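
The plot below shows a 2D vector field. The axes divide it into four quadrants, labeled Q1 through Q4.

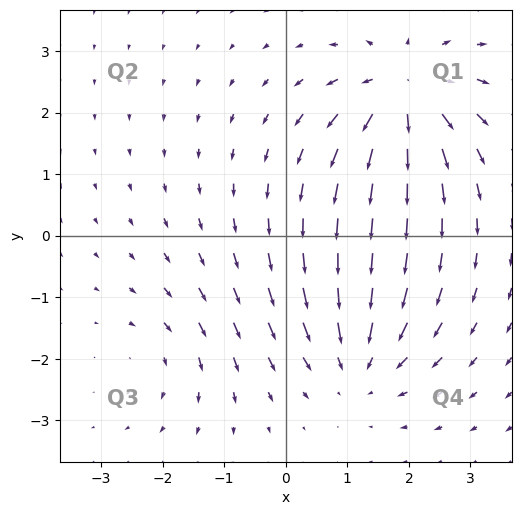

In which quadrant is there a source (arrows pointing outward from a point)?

The source sits at approximately (1.9, 2.4), which lies in quadrant Q1. The divergence there is about +6, positive as expected for a source.

Q1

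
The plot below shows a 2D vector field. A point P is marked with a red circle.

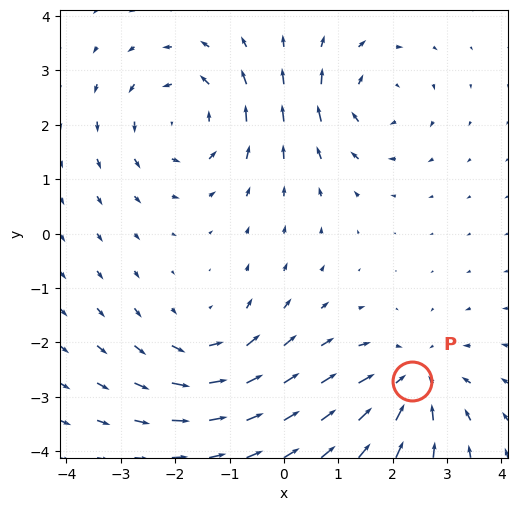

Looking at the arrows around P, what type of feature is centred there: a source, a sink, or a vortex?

At P (2.4, -2.7) the arrows converge inward. Divergence about -4, curl ≈0 — negative divergence with near-zero curl is a sink.

sink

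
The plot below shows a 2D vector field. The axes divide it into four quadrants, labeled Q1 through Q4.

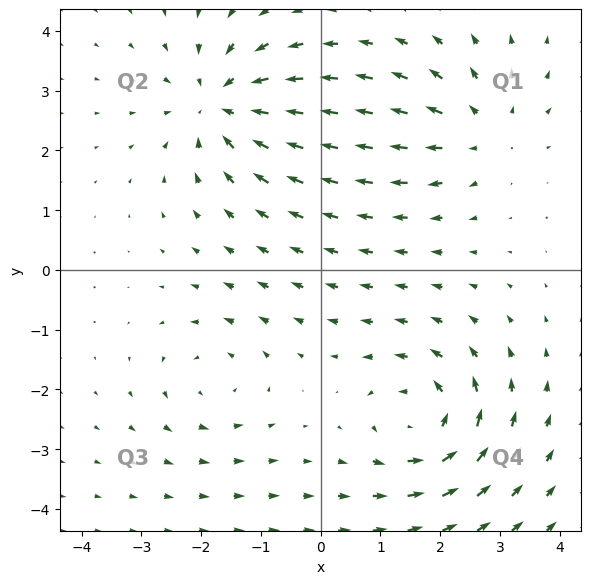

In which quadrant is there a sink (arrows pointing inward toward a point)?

Q2

The sink sits at approximately (-1.6, 2.8), which lies in quadrant Q2. The divergence there is about -4, negative as expected for a sink.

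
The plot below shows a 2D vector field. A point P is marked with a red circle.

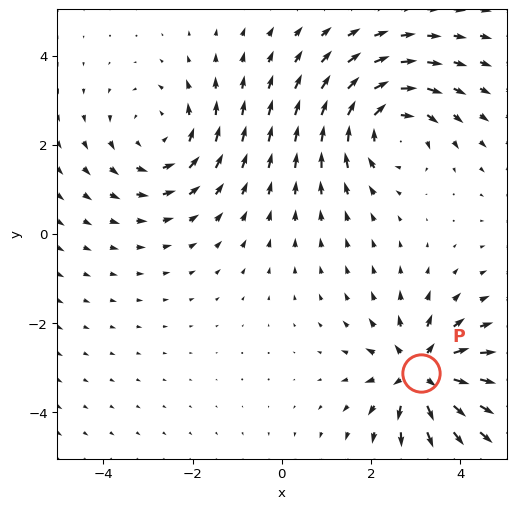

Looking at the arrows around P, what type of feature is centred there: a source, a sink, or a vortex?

source

At P (3.1, -3.1) the arrows spread outward. Divergence about +5, curl ≈0 — positive divergence with near-zero curl is a source.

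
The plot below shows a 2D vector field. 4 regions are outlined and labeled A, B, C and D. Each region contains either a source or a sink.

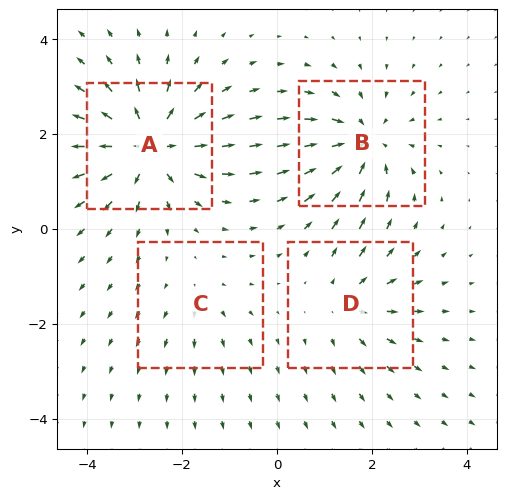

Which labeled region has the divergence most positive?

A

Divergence at each region's feature centre — A: about +7, B: about -6, C: about +2, D: about +4. Region A is most positive.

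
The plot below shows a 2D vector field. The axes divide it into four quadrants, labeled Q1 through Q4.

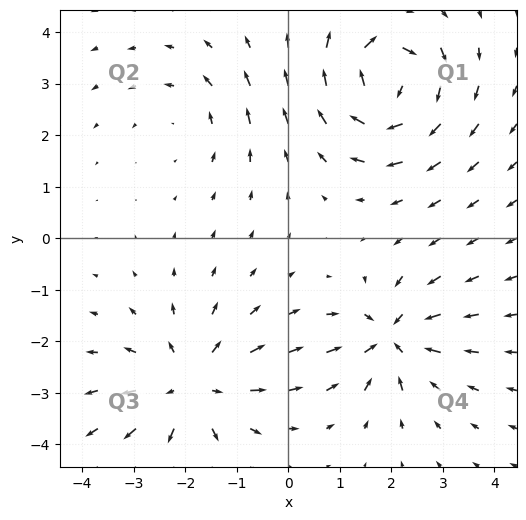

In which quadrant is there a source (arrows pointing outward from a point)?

The source sits at approximately (-1.9, -2.9), which lies in quadrant Q3. The divergence there is about +4, positive as expected for a source.

Q3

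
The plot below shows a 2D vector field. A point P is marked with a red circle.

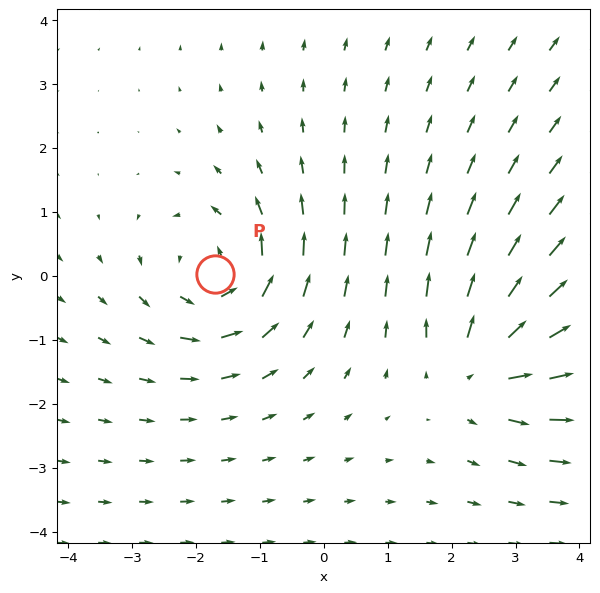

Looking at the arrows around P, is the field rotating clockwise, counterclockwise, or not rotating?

Near P at (-1.7, 0.0) the arrows circulate counterclockwise. The curl (z-component) there is about +3; positive curl means counterclockwise rotation.

counterclockwise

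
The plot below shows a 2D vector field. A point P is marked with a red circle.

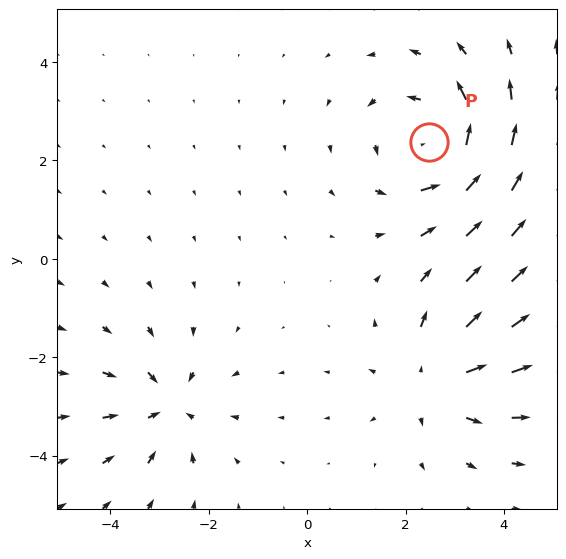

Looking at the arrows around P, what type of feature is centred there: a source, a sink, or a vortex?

vortex

At P (2.5, 2.4) the arrows circulate counterclockwise. Divergence ≈0, curl about +4 — near-zero divergence with nonzero curl is a vortex.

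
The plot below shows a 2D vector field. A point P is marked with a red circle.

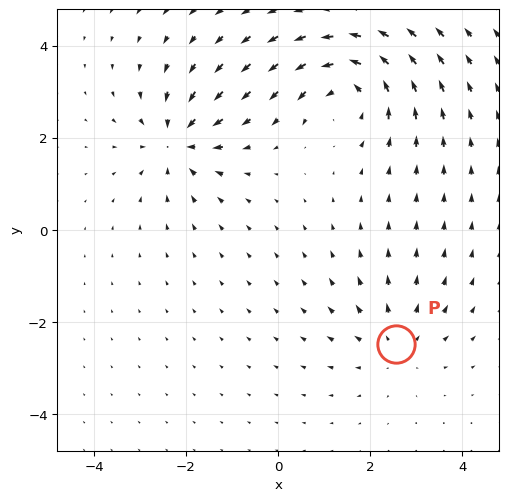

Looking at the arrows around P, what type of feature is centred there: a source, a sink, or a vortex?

source

At P (2.6, -2.5) the arrows spread outward. Divergence about +3, curl ≈0 — positive divergence with near-zero curl is a source.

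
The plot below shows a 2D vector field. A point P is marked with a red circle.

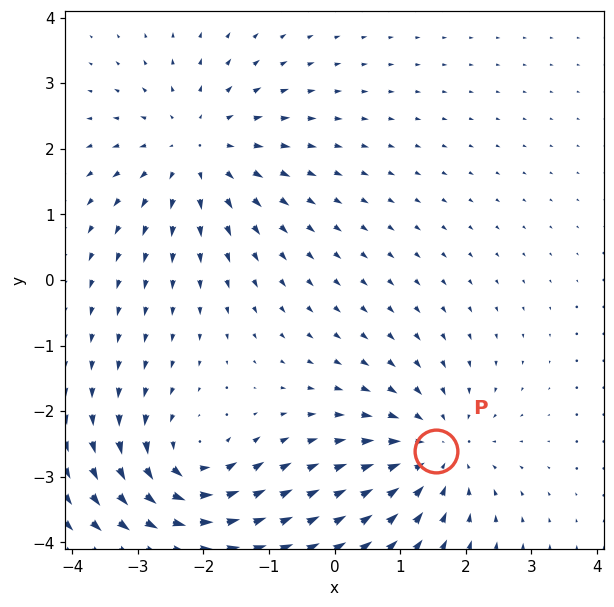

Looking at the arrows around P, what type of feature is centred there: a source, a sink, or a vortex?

At P (1.5, -2.6) the arrows converge inward. Divergence about -4, curl ≈0 — negative divergence with near-zero curl is a sink.

sink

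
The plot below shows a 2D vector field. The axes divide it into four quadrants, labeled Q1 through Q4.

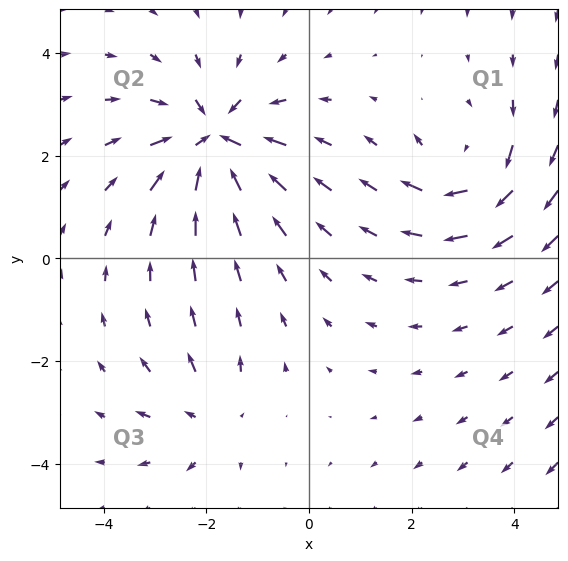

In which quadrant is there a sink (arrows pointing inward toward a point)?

Q2

The sink sits at approximately (-1.8, 2.3), which lies in quadrant Q2. The divergence there is about -5, negative as expected for a sink.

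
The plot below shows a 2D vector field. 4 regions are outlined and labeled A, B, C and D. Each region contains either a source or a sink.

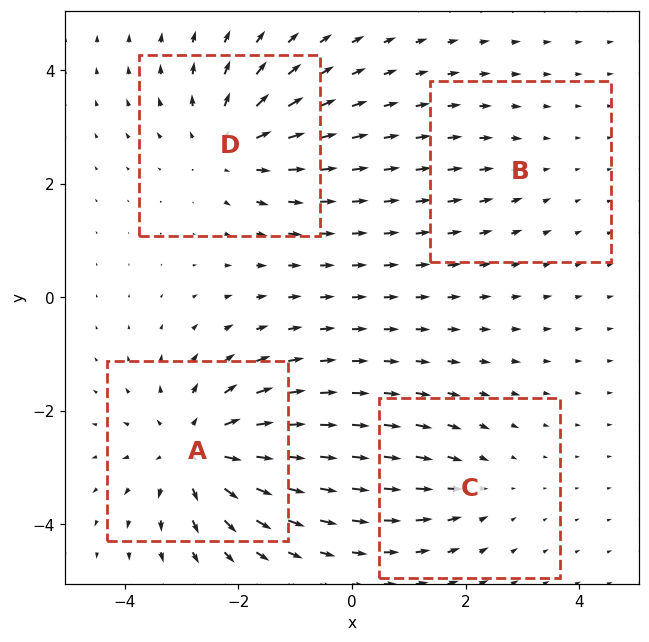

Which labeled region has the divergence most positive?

Divergence at each region's feature centre — A: about +6, B: about -2, C: about -3, D: about +5. Region A is most positive.

A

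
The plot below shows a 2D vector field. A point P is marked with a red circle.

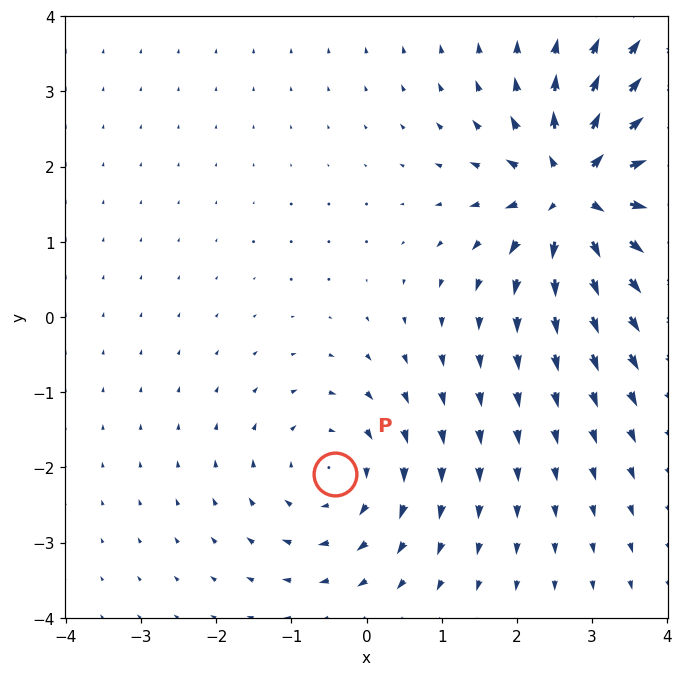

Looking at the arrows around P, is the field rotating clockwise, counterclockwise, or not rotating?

clockwise

Near P at (-0.4, -2.1) the arrows circulate clockwise. The curl (z-component) there is about -3; negative curl means clockwise rotation.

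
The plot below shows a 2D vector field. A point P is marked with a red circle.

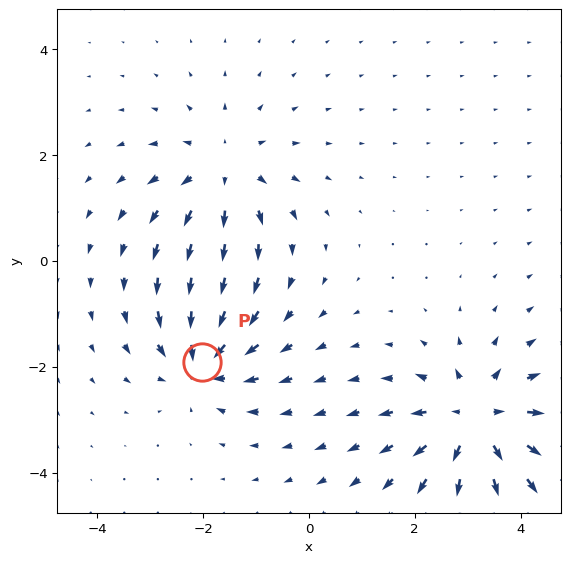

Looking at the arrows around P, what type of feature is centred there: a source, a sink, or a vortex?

At P (-2.0, -1.9) the arrows converge inward. Divergence about -4, curl ≈0 — negative divergence with near-zero curl is a sink.

sink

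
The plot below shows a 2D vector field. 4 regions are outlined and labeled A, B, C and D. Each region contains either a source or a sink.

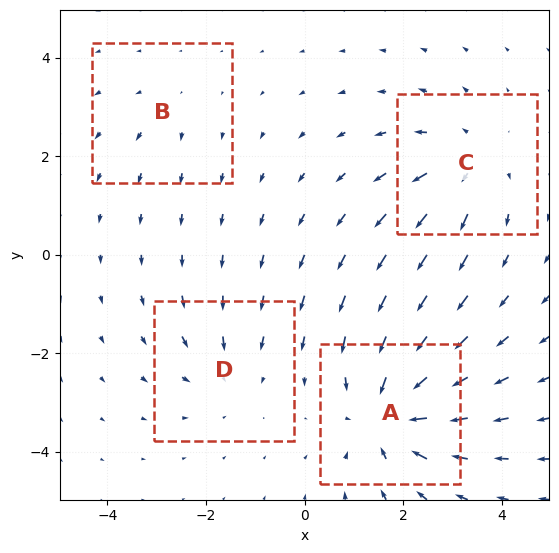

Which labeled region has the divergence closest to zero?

Divergence at each region's feature centre — A: about -6, B: about +2, C: about +4, D: about -3. Region B is closest to zero.

B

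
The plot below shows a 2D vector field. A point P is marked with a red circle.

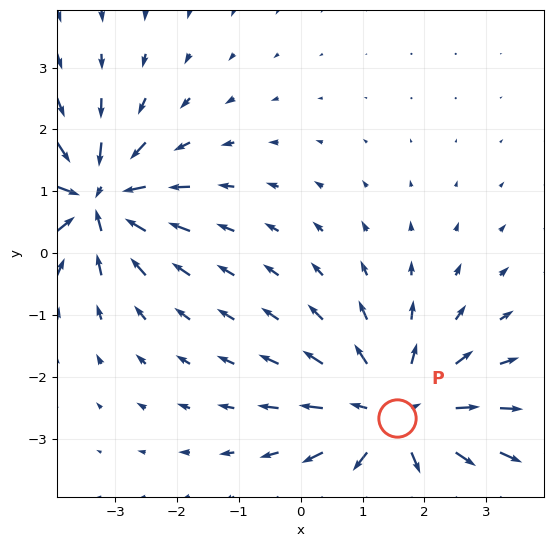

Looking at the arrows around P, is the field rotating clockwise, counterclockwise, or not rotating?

not rotating

Near P at (1.6, -2.7) the arrows show no circulation. The curl there is ≈0.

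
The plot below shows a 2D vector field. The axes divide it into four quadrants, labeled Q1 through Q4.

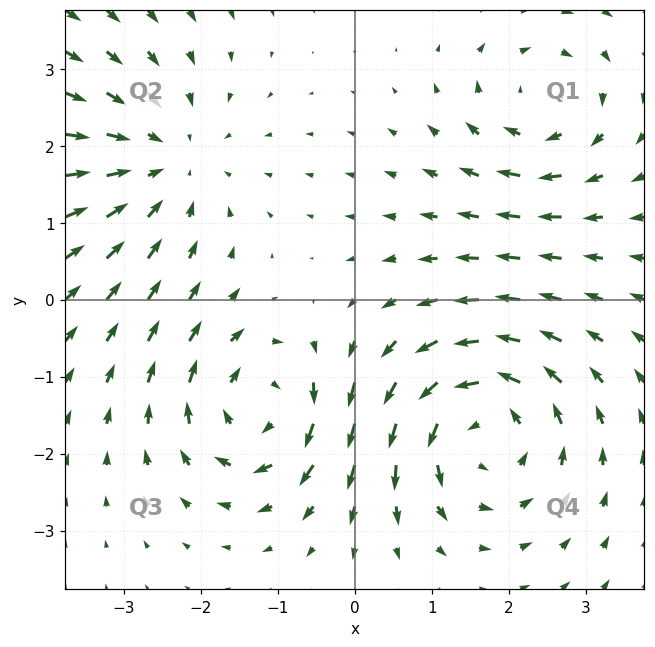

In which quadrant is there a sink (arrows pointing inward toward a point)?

The sink sits at approximately (-2.5, 1.8), which lies in quadrant Q2. The divergence there is about -3, negative as expected for a sink.

Q2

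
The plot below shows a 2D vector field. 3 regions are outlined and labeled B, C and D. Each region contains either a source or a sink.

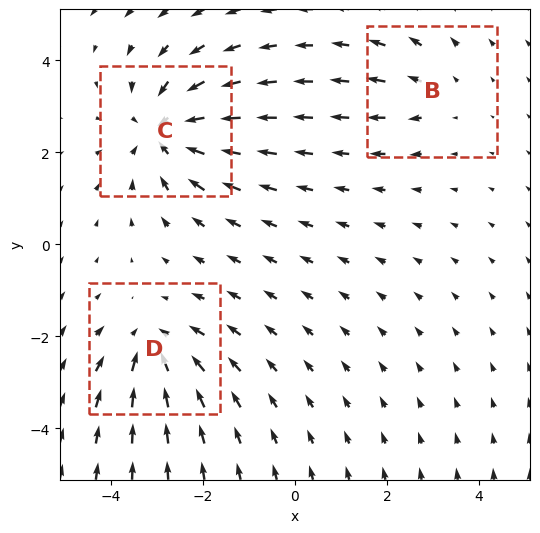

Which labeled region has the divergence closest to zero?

B

Divergence at each region's feature centre — B: about +2, C: about -5, D: about -3. Region B is closest to zero.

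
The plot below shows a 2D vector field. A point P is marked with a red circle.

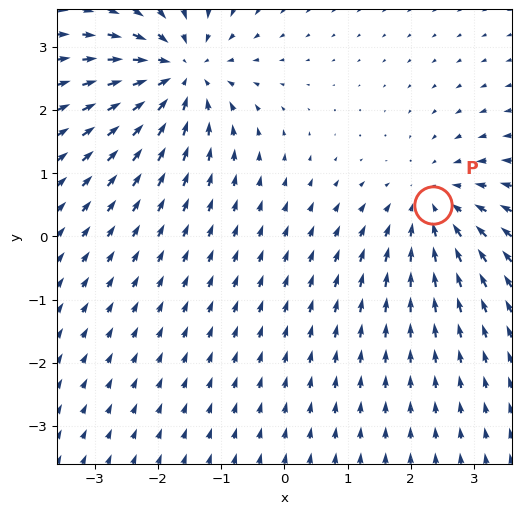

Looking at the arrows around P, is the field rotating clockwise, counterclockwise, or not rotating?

not rotating

Near P at (2.4, 0.5) the arrows show no circulation. The curl there is ≈0.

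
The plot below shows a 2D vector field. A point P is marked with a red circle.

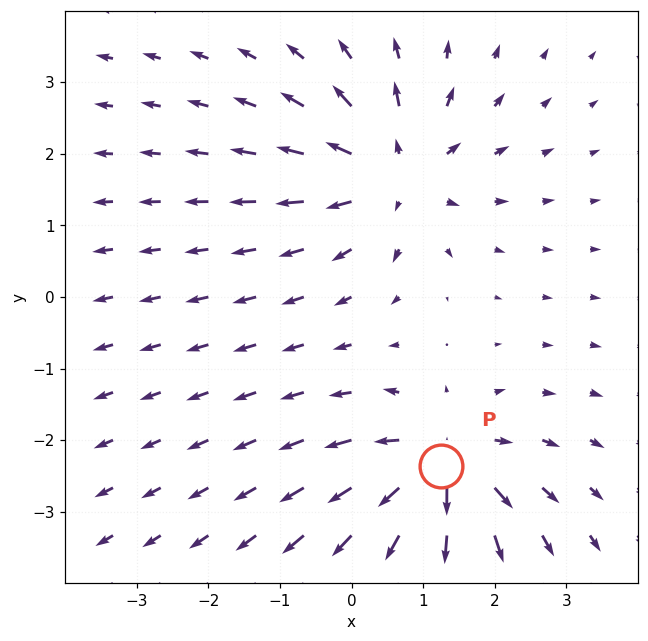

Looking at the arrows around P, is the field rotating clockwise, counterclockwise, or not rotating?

Near P at (1.2, -2.4) the arrows show no circulation. The curl there is ≈0.

not rotating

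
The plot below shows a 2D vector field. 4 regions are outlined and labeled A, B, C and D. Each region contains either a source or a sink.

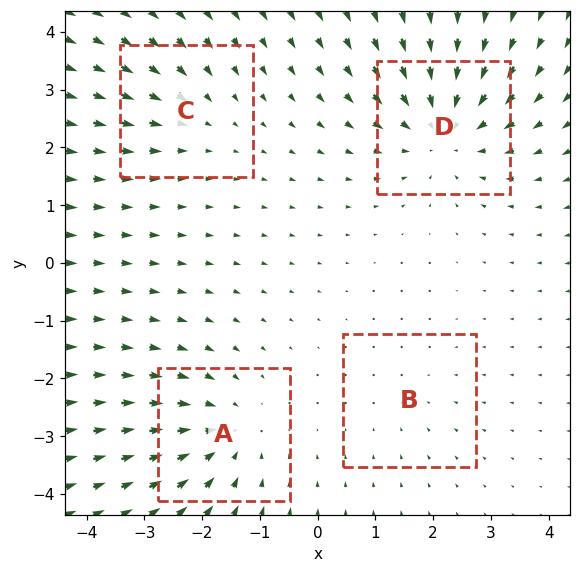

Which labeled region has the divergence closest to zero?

B

Divergence at each region's feature centre — A: about -4, B: about -2, C: about -3, D: about -5. Region B is closest to zero.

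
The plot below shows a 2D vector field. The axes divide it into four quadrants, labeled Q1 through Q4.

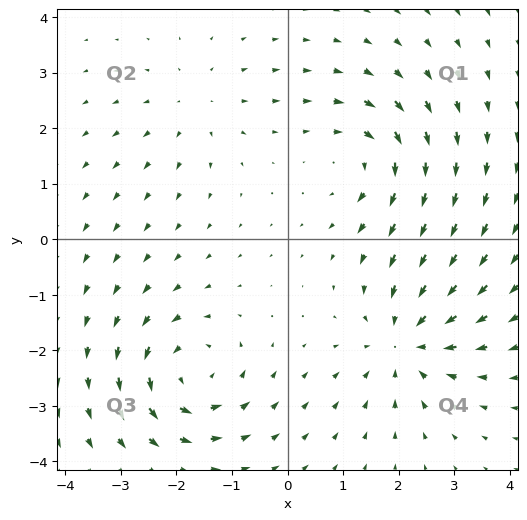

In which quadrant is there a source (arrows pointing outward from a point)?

Q2

The source sits at approximately (-1.6, 2.4), which lies in quadrant Q2. The divergence there is about +3, positive as expected for a source.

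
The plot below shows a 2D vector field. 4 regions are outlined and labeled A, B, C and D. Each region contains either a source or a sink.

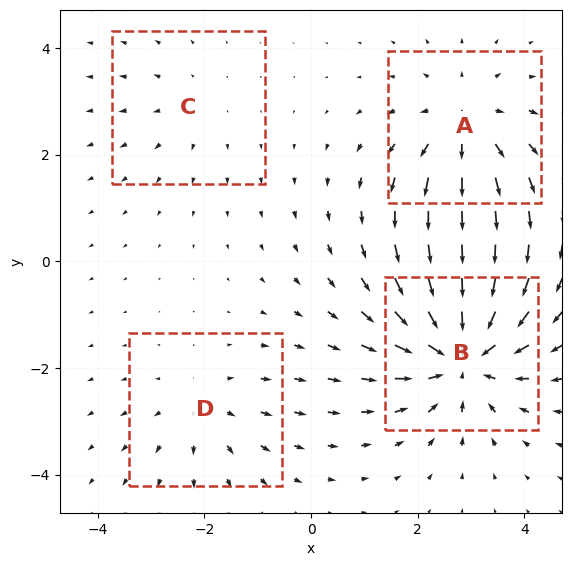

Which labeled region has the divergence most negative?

B

Divergence at each region's feature centre — A: about +4, B: about -7, C: about +2, D: about +3. Region B is most negative.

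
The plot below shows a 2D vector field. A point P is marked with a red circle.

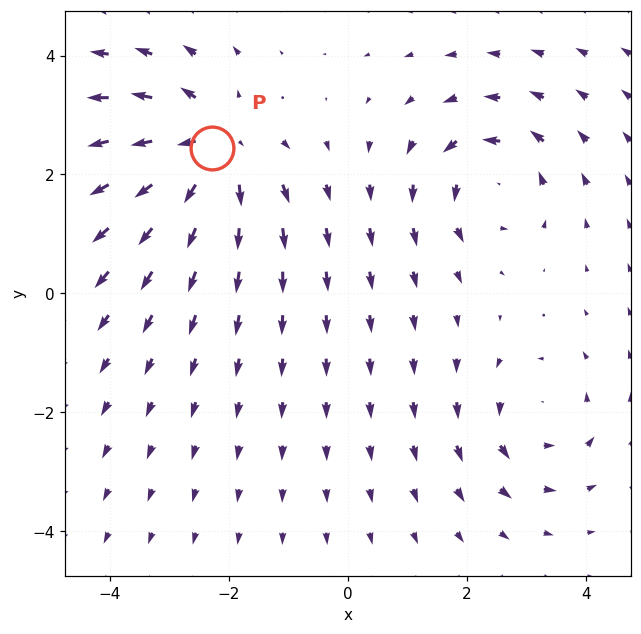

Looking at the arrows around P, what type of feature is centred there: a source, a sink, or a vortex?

source

At P (-2.3, 2.4) the arrows spread outward. Divergence about +5, curl ≈0 — positive divergence with near-zero curl is a source.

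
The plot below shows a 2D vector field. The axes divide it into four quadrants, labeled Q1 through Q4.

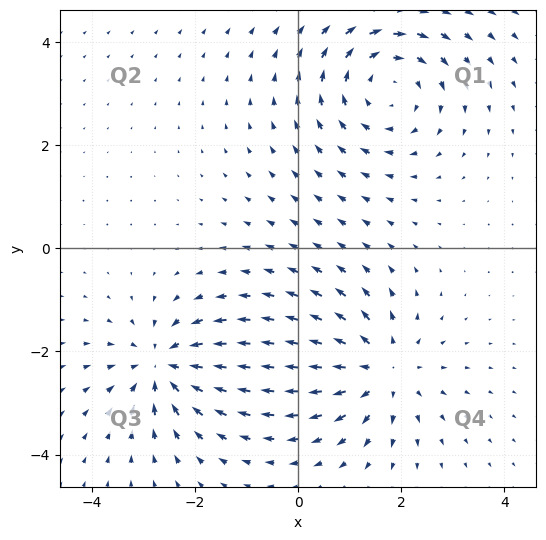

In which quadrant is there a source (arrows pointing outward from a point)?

Q4

The source sits at approximately (1.6, -2.4), which lies in quadrant Q4. The divergence there is about +4, positive as expected for a source.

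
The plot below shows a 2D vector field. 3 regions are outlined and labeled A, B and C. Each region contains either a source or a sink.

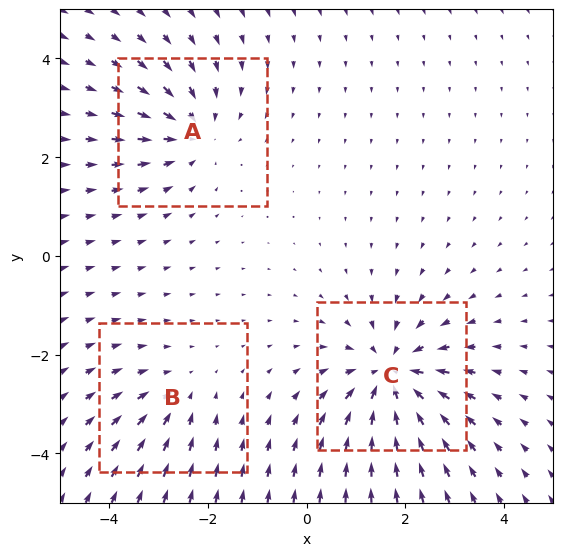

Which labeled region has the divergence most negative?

C

Divergence at each region's feature centre — A: about -3, B: about -2, C: about -5. Region C is most negative.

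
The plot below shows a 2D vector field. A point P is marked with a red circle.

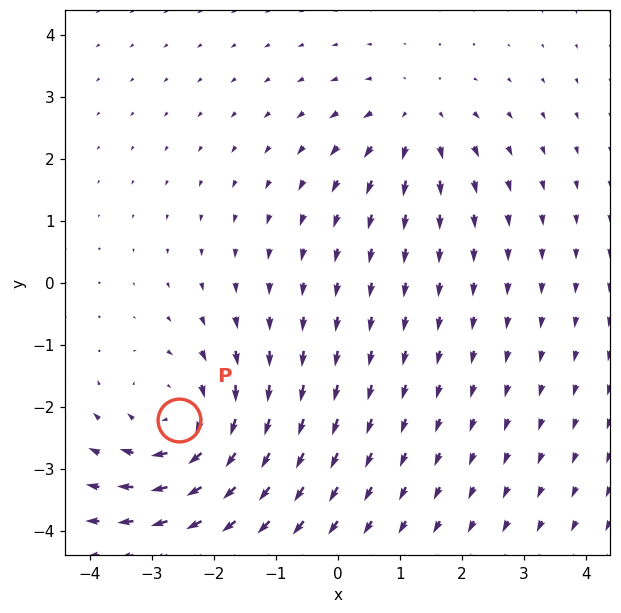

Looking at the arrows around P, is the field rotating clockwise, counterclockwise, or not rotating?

clockwise

Near P at (-2.6, -2.2) the arrows circulate clockwise. The curl (z-component) there is about -4; negative curl means clockwise rotation.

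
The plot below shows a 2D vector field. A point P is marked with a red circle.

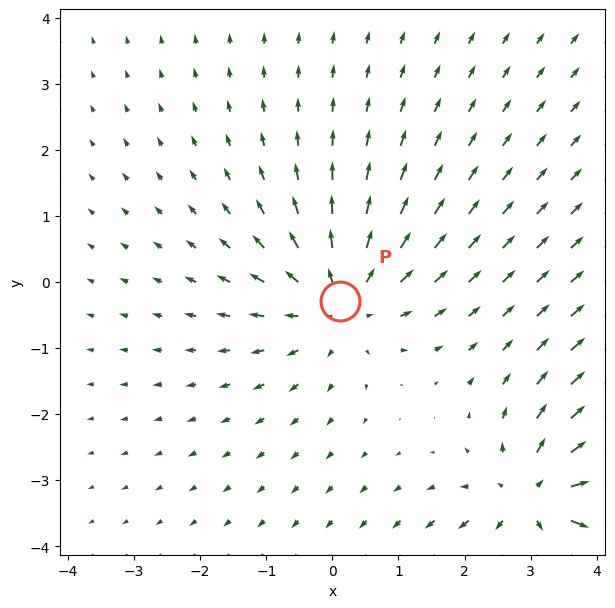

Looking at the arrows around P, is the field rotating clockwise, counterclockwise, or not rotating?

Near P at (0.1, -0.3) the arrows show no circulation. The curl there is ≈0.

not rotating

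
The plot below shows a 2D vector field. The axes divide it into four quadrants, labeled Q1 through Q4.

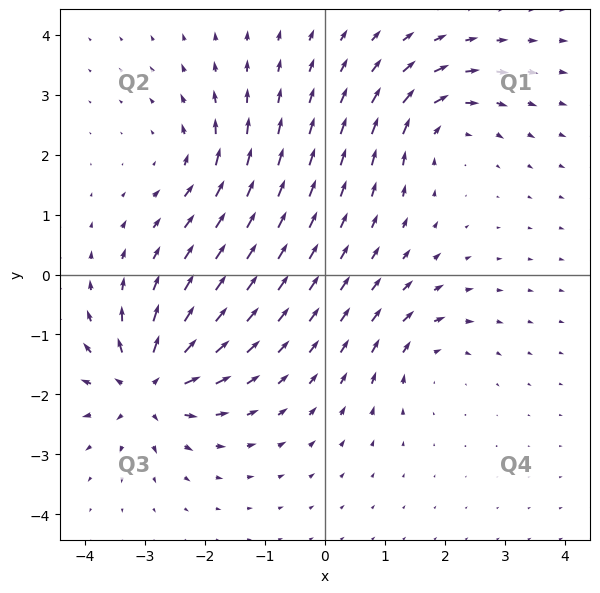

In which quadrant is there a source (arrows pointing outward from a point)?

The source sits at approximately (-3.0, -1.9), which lies in quadrant Q3. The divergence there is about +7, positive as expected for a source.

Q3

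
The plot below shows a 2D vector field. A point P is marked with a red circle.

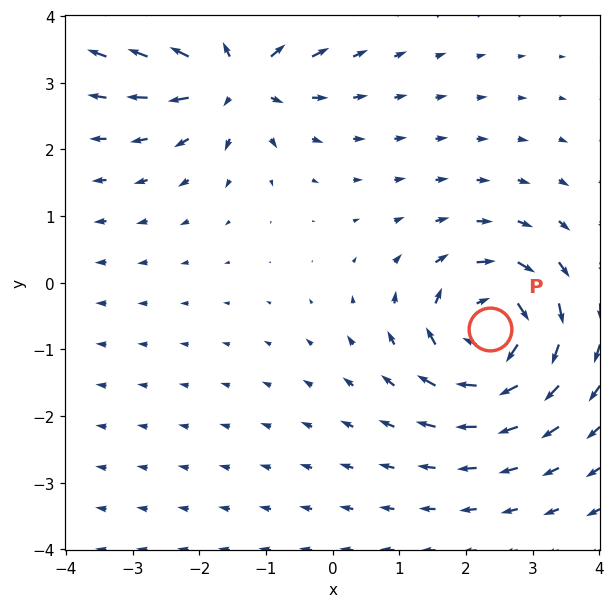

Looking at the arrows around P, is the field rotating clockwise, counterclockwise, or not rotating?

clockwise

Near P at (2.4, -0.7) the arrows circulate clockwise. The curl (z-component) there is about -5; negative curl means clockwise rotation.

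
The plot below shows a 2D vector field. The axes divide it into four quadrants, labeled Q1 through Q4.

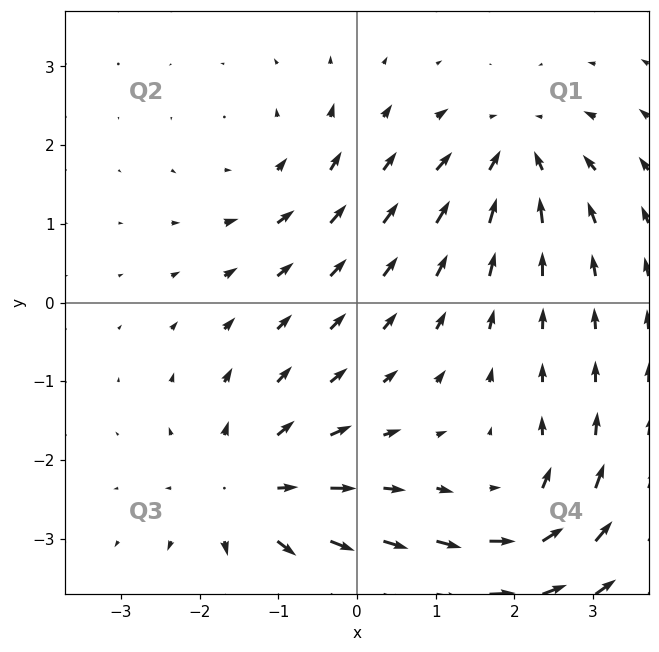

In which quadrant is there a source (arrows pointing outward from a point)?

The source sits at approximately (-1.4, -2.4), which lies in quadrant Q3. The divergence there is about +4, positive as expected for a source.

Q3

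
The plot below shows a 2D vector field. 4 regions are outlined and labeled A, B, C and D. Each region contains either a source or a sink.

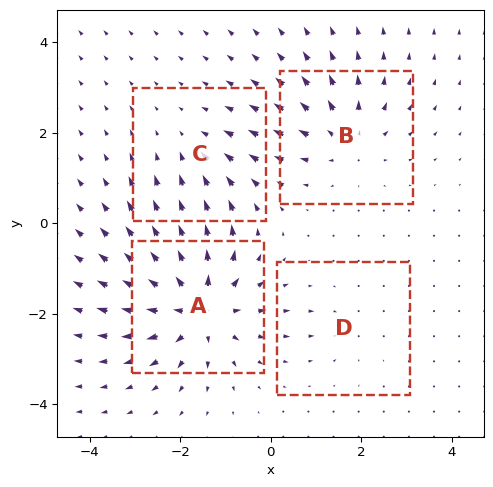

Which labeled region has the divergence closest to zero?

Divergence at each region's feature centre — A: about +7, B: about +5, C: about -3, D: about -2. Region D is closest to zero.

D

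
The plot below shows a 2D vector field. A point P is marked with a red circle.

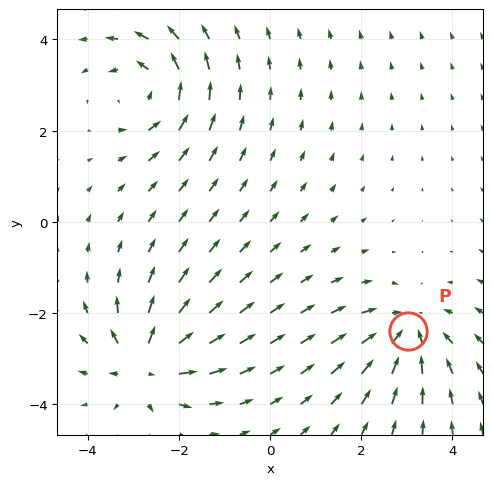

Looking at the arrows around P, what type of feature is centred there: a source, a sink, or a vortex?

sink

At P (3.0, -2.4) the arrows converge inward. Divergence about -3, curl ≈0 — negative divergence with near-zero curl is a sink.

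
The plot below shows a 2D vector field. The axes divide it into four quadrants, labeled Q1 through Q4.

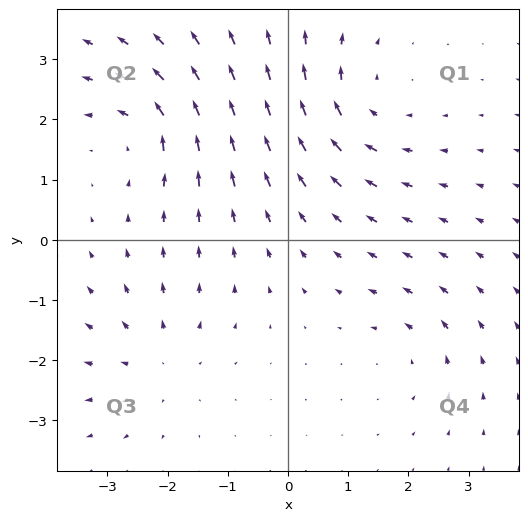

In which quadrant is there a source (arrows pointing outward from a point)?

The source sits at approximately (-2.2, -2.0), which lies in quadrant Q3. The divergence there is about +3, positive as expected for a source.

Q3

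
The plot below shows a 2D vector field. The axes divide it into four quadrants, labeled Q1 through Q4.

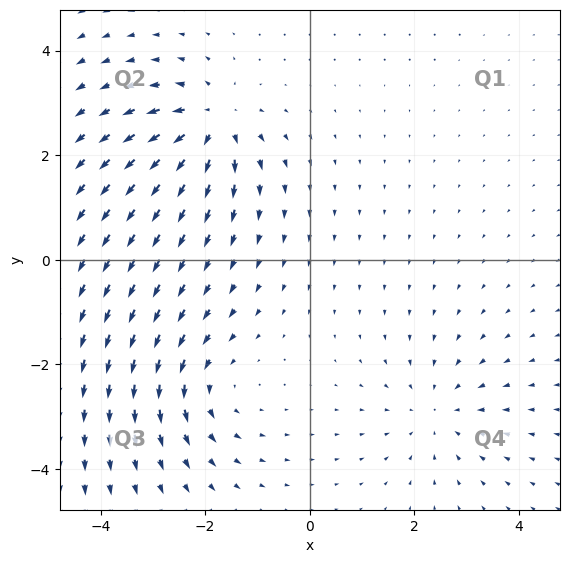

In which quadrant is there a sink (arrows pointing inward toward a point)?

Q4

The sink sits at approximately (2.4, -2.9), which lies in quadrant Q4. The divergence there is about -3, negative as expected for a sink.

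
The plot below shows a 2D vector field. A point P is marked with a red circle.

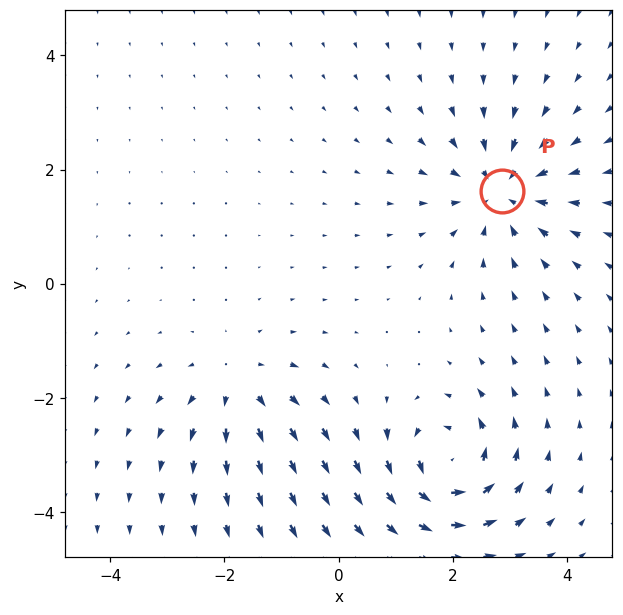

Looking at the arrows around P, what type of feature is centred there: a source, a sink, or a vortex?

At P (2.9, 1.6) the arrows converge inward. Divergence about -5, curl ≈0 — negative divergence with near-zero curl is a sink.

sink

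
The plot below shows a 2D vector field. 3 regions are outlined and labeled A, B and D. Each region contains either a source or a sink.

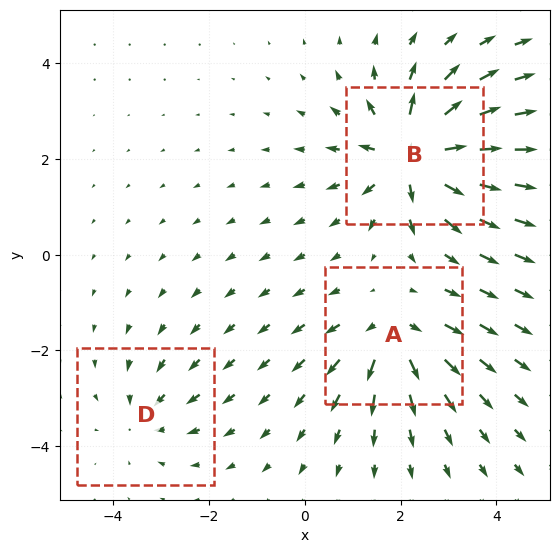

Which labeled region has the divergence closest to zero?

D

Divergence at each region's feature centre — A: about +4, B: about +6, D: about -3. Region D is closest to zero.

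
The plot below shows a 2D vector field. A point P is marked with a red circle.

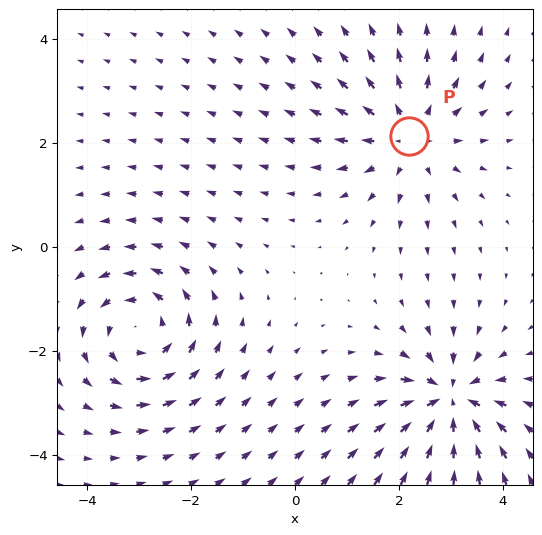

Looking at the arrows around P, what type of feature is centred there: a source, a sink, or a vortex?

At P (2.2, 2.1) the arrows spread outward. Divergence about +4, curl ≈0 — positive divergence with near-zero curl is a source.

source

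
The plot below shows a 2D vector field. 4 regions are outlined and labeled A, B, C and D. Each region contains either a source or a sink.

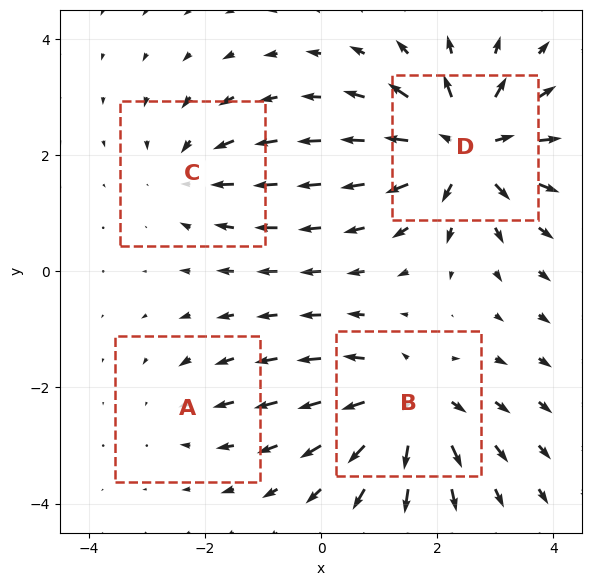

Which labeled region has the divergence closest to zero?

Divergence at each region's feature centre — A: about -2, B: about +6, C: about -4, D: about +7. Region A is closest to zero.

A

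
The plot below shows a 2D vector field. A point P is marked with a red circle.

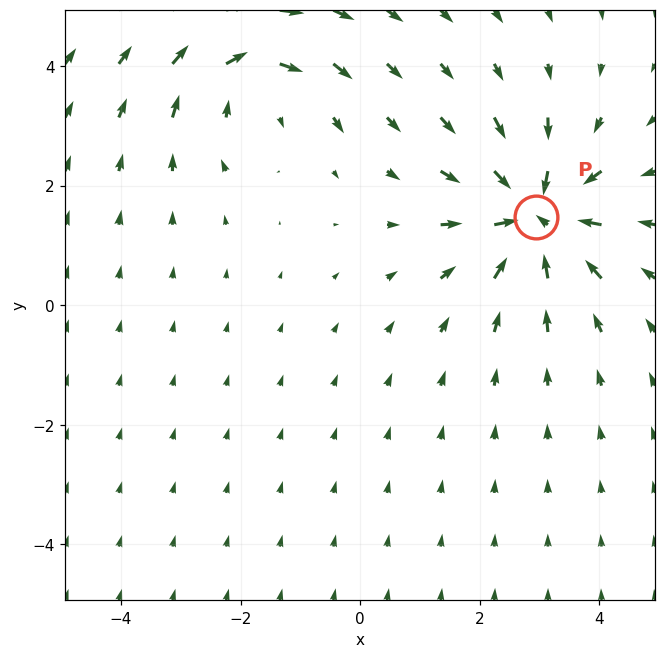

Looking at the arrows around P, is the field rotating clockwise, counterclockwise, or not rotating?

not rotating

Near P at (2.9, 1.5) the arrows show no circulation. The curl there is ≈0.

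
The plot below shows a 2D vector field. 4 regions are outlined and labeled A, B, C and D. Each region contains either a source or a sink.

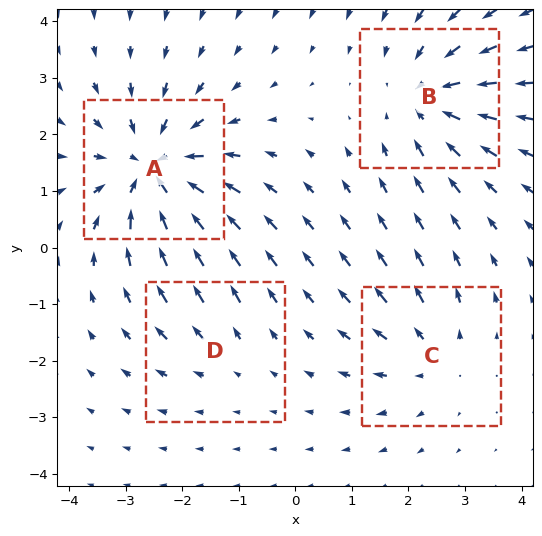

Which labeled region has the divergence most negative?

A

Divergence at each region's feature centre — A: about -6, B: about -4, C: about +3, D: about +2. Region A is most negative.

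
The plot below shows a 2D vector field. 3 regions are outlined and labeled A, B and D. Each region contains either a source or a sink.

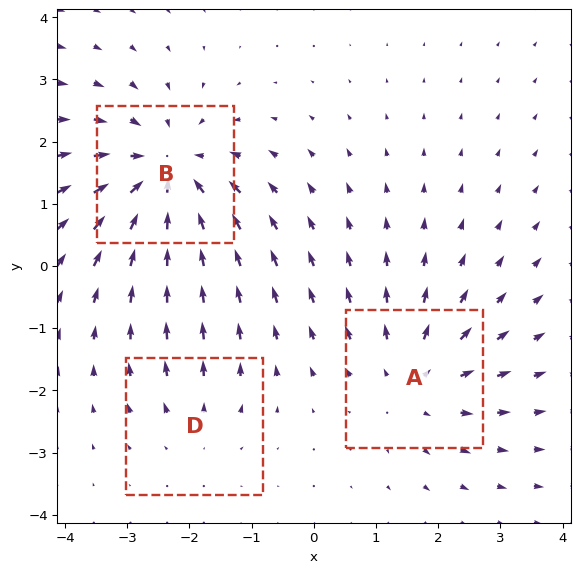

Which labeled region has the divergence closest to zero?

D

Divergence at each region's feature centre — A: about +3, B: about -4, D: about +2. Region D is closest to zero.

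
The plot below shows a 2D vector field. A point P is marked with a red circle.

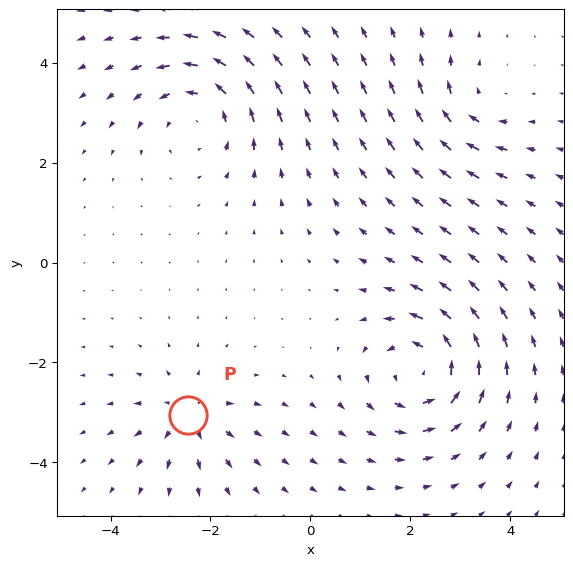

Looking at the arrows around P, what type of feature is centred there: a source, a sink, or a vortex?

At P (-2.4, -3.1) the arrows spread outward. Divergence about +4, curl ≈0 — positive divergence with near-zero curl is a source.

source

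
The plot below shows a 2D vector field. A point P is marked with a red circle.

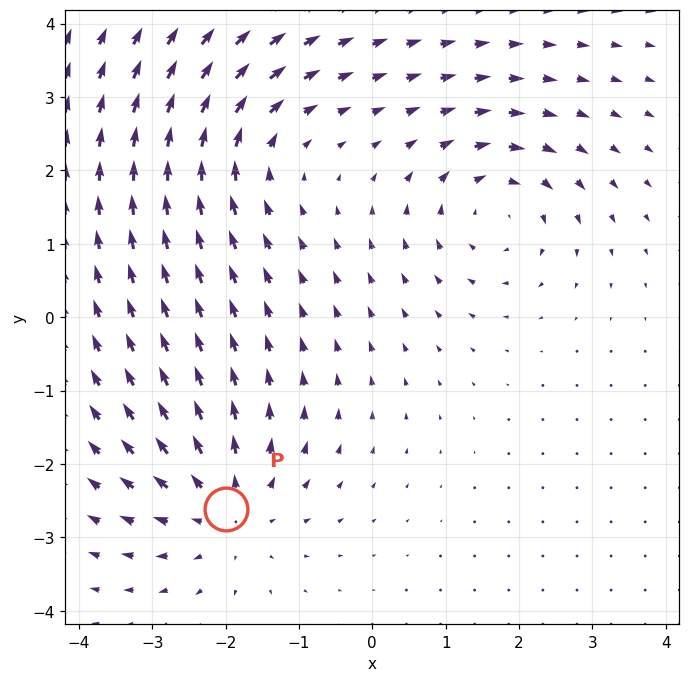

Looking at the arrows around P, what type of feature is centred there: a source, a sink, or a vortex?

source

At P (-2.0, -2.6) the arrows spread outward. Divergence about +4, curl ≈0 — positive divergence with near-zero curl is a source.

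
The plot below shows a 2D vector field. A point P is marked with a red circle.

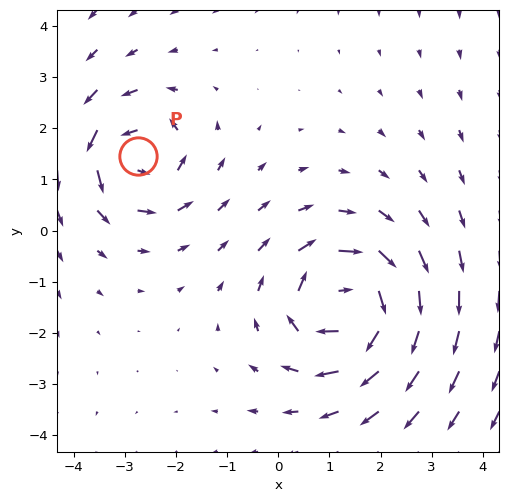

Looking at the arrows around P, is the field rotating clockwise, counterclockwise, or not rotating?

Near P at (-2.7, 1.5) the arrows circulate counterclockwise. The curl (z-component) there is about +4; positive curl means counterclockwise rotation.

counterclockwise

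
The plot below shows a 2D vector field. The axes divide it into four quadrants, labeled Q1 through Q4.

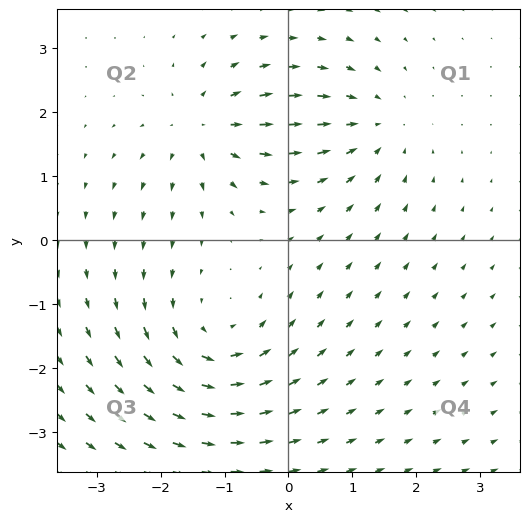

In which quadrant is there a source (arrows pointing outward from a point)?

The source sits at approximately (-1.3, 1.7), which lies in quadrant Q2. The divergence there is about +4, positive as expected for a source.

Q2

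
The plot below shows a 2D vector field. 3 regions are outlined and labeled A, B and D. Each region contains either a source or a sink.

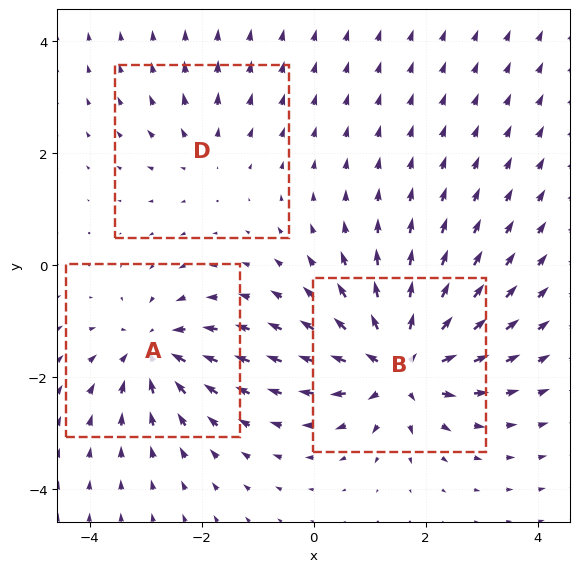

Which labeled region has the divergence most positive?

B

Divergence at each region's feature centre — A: about -4, B: about +6, D: about +2. Region B is most positive.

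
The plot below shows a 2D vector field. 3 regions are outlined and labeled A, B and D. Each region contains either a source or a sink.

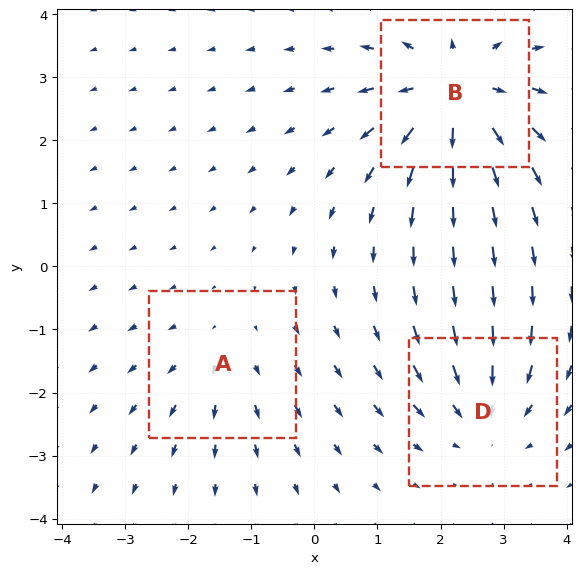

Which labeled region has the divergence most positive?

Divergence at each region's feature centre — A: about +2, B: about +4, D: about -3. Region B is most positive.

B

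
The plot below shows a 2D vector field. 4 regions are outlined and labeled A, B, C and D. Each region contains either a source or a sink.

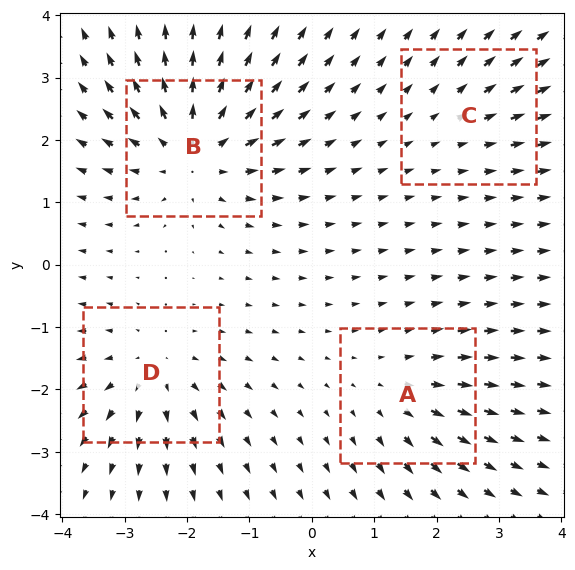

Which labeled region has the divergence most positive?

B

Divergence at each region's feature centre — A: about +3, B: about +6, C: about +2, D: about +4. Region B is most positive.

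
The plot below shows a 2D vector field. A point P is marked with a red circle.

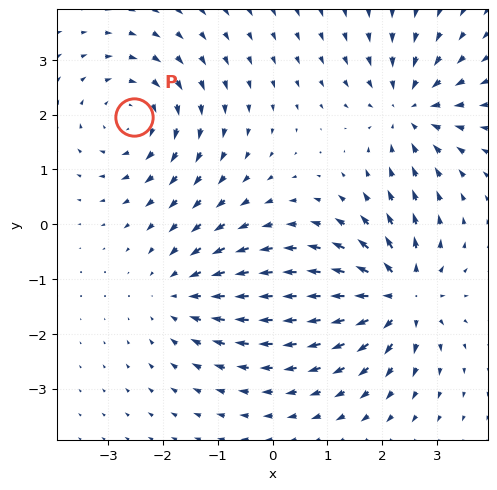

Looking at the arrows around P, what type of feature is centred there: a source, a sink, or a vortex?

At P (-2.5, 2.0) the arrows circulate clockwise. Divergence ≈0, curl about -4 — near-zero divergence with nonzero curl is a vortex.

vortex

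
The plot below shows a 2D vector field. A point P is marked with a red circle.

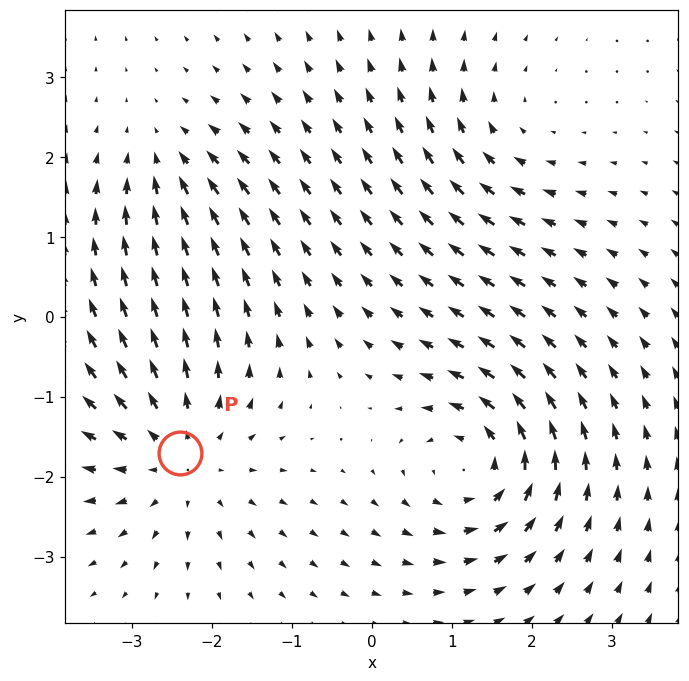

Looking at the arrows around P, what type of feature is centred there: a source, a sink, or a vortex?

At P (-2.4, -1.7) the arrows spread outward. Divergence about +5, curl ≈0 — positive divergence with near-zero curl is a source.

source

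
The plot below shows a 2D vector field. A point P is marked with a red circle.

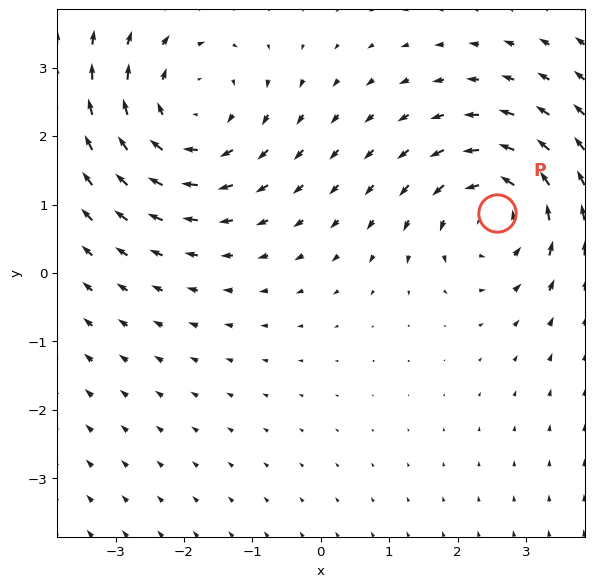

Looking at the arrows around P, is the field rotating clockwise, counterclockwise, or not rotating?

Near P at (2.6, 0.9) the arrows circulate counterclockwise. The curl (z-component) there is about +3; positive curl means counterclockwise rotation.

counterclockwise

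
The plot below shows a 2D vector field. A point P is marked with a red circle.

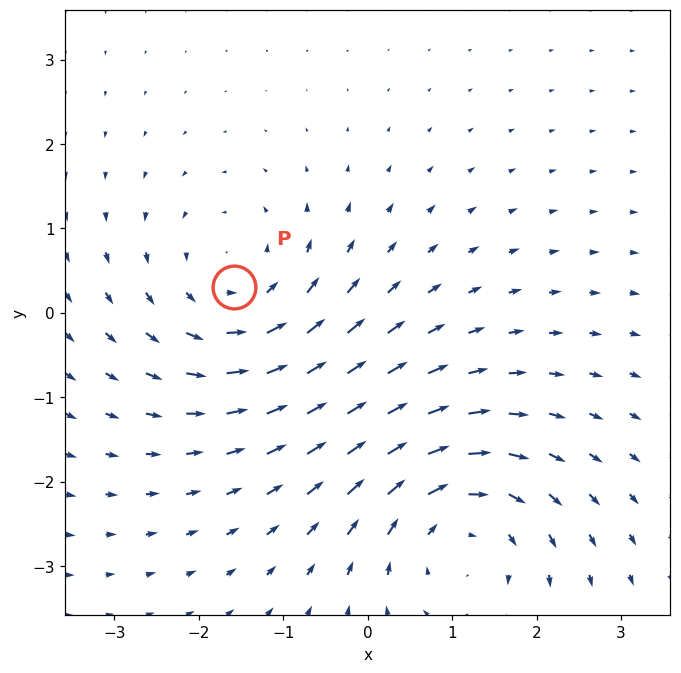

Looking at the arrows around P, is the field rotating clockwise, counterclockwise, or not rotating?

counterclockwise

Near P at (-1.6, 0.3) the arrows circulate counterclockwise. The curl (z-component) there is about +4; positive curl means counterclockwise rotation.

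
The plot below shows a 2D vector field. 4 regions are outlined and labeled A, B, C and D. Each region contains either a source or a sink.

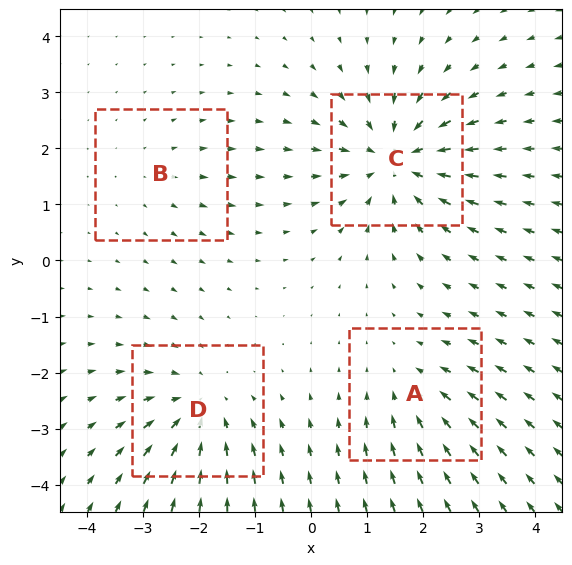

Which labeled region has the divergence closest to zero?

B

Divergence at each region's feature centre — A: about -3, B: about +2, C: about -6, D: about -5. Region B is closest to zero.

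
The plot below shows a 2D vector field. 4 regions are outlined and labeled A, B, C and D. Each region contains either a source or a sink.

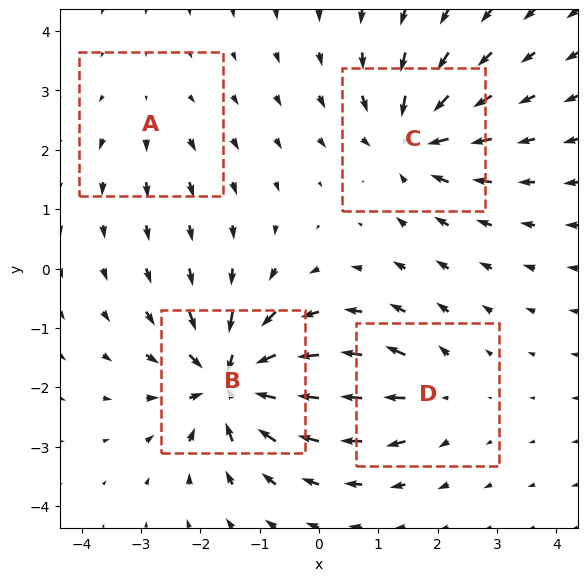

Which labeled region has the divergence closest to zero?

A

Divergence at each region's feature centre — A: about +2, B: about -9, C: about -6, D: about +4. Region A is closest to zero.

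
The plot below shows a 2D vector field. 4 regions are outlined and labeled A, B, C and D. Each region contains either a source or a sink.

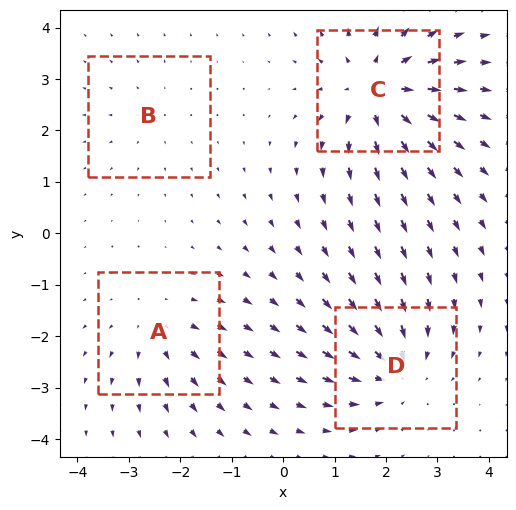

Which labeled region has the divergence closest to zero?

Divergence at each region's feature centre — A: about +3, B: about +2, C: about +7, D: about -5. Region B is closest to zero.

B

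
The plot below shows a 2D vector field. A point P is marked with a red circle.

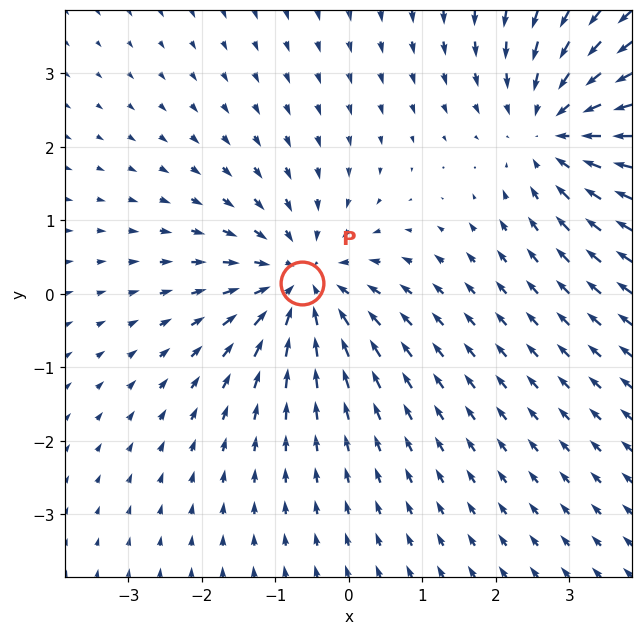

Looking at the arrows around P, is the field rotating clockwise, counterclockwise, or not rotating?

Near P at (-0.6, 0.1) the arrows show no circulation. The curl there is ≈0.

not rotating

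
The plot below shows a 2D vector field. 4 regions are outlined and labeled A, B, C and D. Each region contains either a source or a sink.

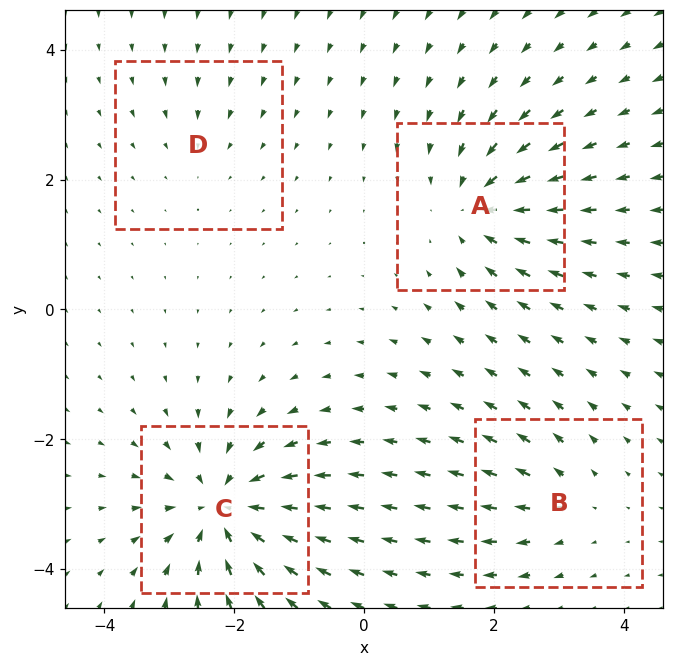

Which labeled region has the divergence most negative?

Divergence at each region's feature centre — A: about -6, B: about +3, C: about -8, D: about -2. Region C is most negative.

C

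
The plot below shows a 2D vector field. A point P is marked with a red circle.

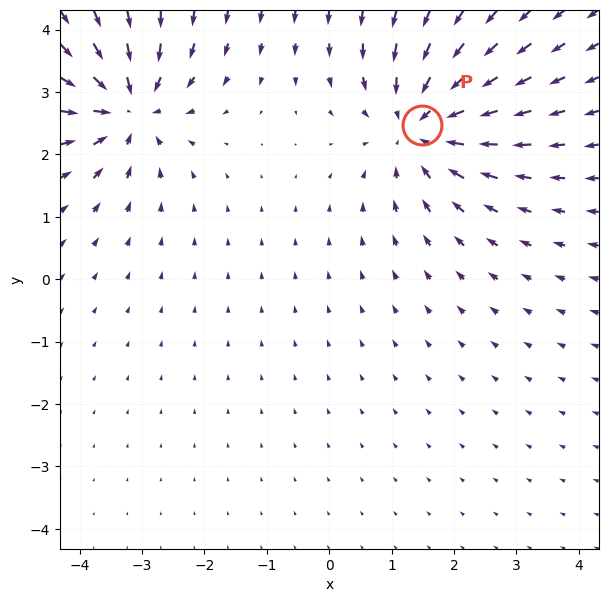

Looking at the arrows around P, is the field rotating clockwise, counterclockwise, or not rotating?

Near P at (1.5, 2.5) the arrows show no circulation. The curl there is ≈0.

not rotating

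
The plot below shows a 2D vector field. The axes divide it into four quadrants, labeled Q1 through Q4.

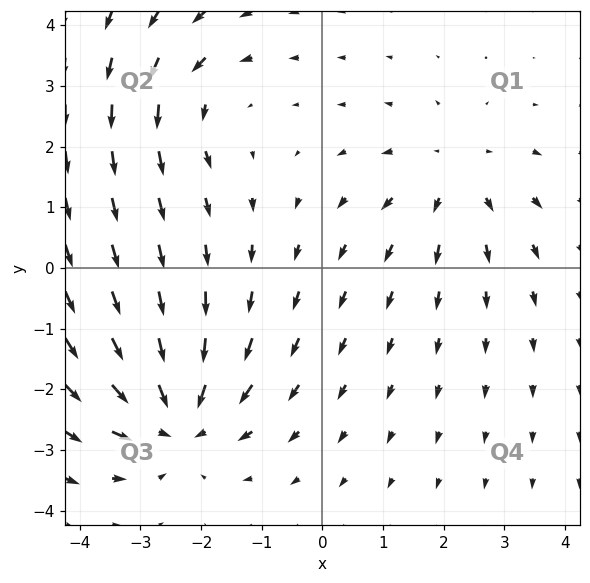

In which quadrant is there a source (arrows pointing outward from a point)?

The source sits at approximately (2.2, 1.5), which lies in quadrant Q1. The divergence there is about +3, positive as expected for a source.

Q1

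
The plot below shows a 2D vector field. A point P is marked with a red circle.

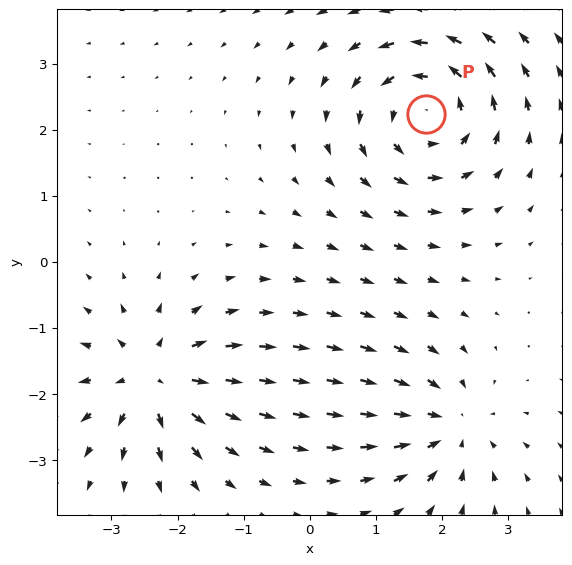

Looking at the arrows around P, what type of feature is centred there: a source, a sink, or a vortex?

vortex

At P (1.8, 2.2) the arrows circulate counterclockwise. Divergence ≈0, curl about +5 — near-zero divergence with nonzero curl is a vortex.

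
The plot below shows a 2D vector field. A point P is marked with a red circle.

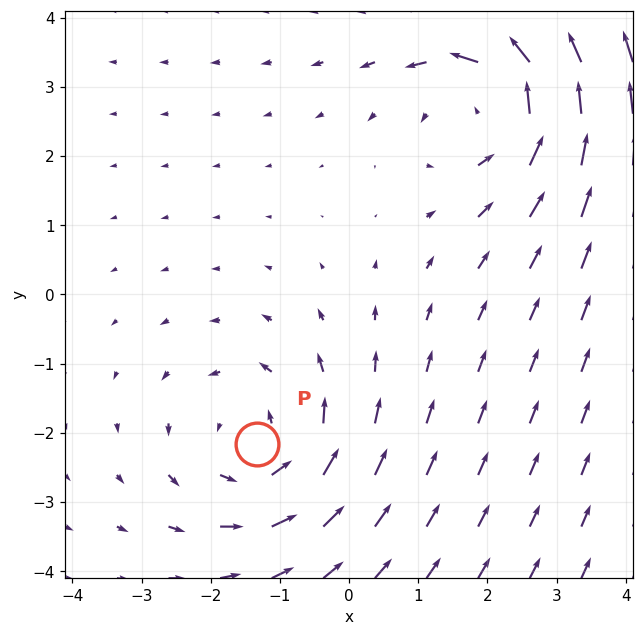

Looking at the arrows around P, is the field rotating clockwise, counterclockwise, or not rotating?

counterclockwise

Near P at (-1.3, -2.2) the arrows circulate counterclockwise. The curl (z-component) there is about +3; positive curl means counterclockwise rotation.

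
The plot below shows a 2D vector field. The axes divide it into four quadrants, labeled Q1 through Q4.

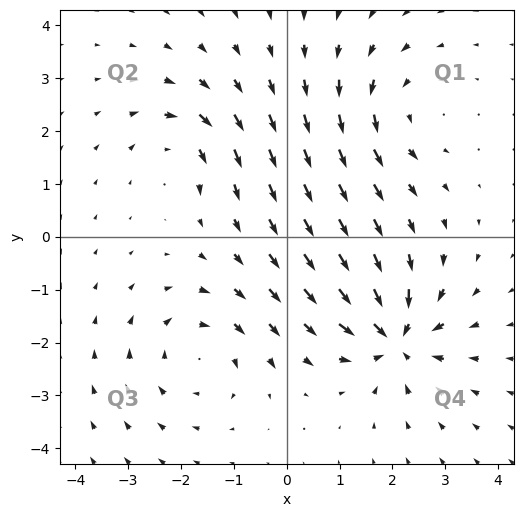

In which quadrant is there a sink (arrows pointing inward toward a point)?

The sink sits at approximately (2.1, -1.9), which lies in quadrant Q4. The divergence there is about -7, negative as expected for a sink.

Q4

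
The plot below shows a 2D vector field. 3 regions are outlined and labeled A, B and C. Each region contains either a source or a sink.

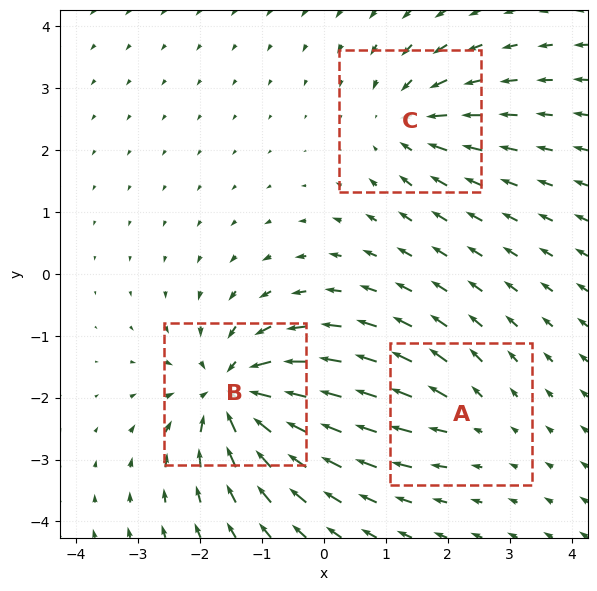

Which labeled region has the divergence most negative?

Divergence at each region's feature centre — A: about +2, B: about -6, C: about -4. Region B is most negative.

B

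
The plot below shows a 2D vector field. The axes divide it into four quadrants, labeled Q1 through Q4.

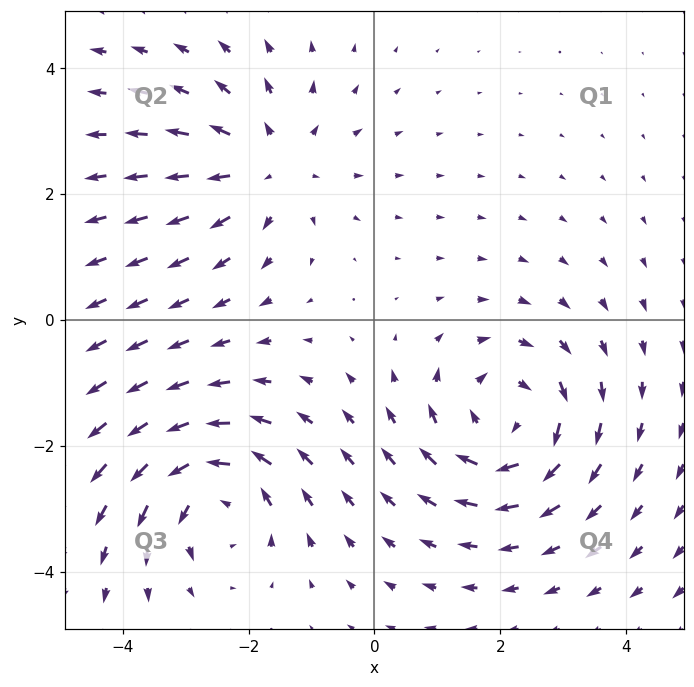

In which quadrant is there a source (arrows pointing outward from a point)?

The source sits at approximately (-1.7, 2.5), which lies in quadrant Q2. The divergence there is about +3, positive as expected for a source.

Q2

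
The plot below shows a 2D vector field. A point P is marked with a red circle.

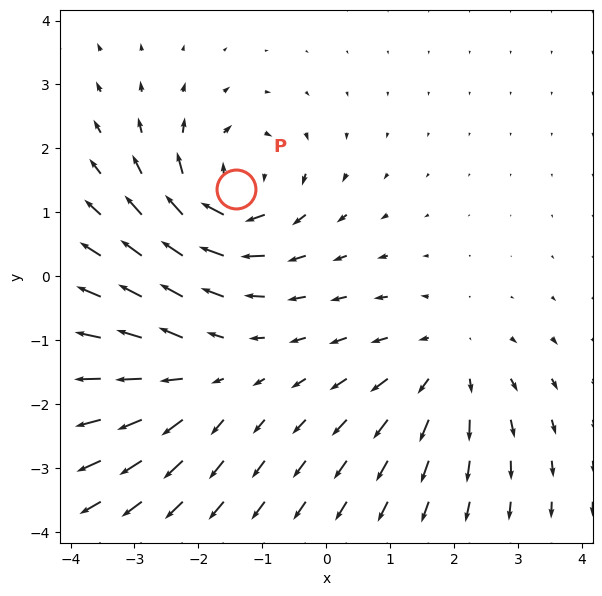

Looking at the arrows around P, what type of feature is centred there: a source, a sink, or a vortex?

vortex

At P (-1.4, 1.4) the arrows circulate clockwise. Divergence ≈0, curl about -6 — near-zero divergence with nonzero curl is a vortex.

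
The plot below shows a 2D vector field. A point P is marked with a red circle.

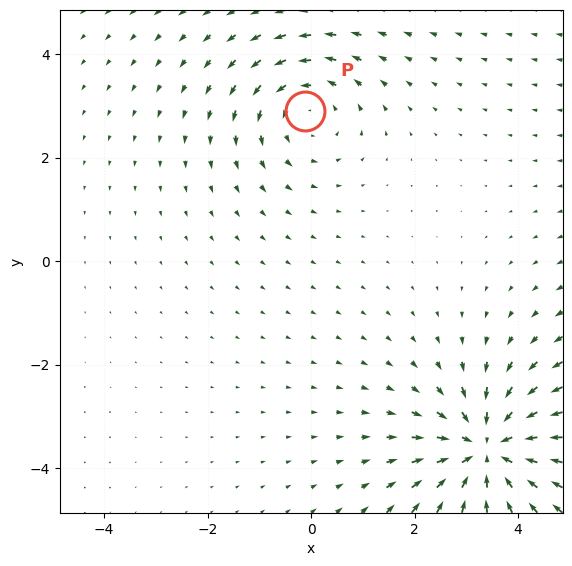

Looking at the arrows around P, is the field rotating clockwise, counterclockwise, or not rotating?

Near P at (-0.1, 2.9) the arrows circulate counterclockwise. The curl (z-component) there is about +2; positive curl means counterclockwise rotation.

counterclockwise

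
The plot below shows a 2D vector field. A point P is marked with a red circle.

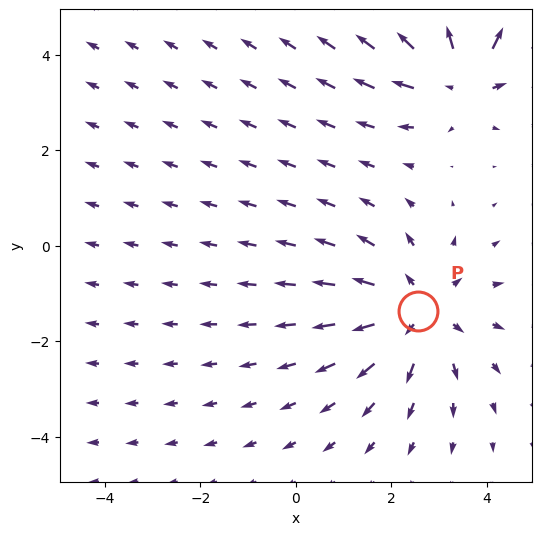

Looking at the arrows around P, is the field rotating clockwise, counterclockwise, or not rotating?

not rotating

Near P at (2.6, -1.4) the arrows show no circulation. The curl there is ≈0.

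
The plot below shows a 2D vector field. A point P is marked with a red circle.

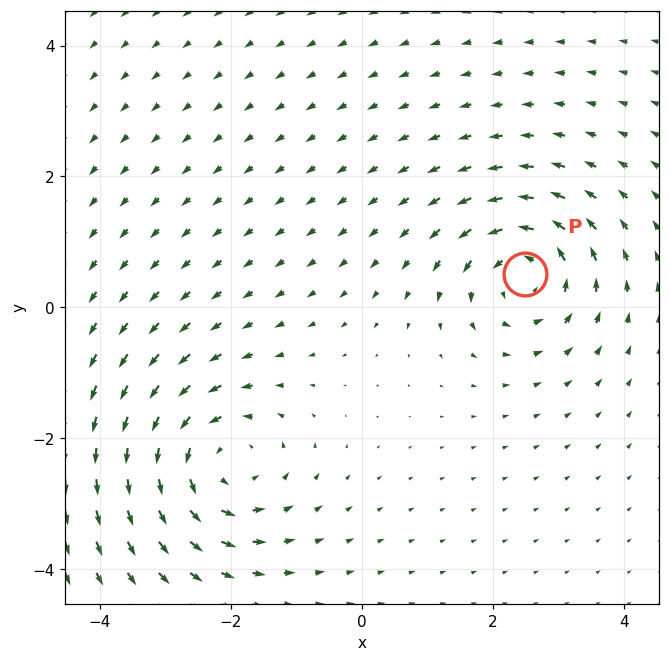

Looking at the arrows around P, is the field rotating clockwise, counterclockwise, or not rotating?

counterclockwise

Near P at (2.5, 0.5) the arrows circulate counterclockwise. The curl (z-component) there is about +4; positive curl means counterclockwise rotation.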